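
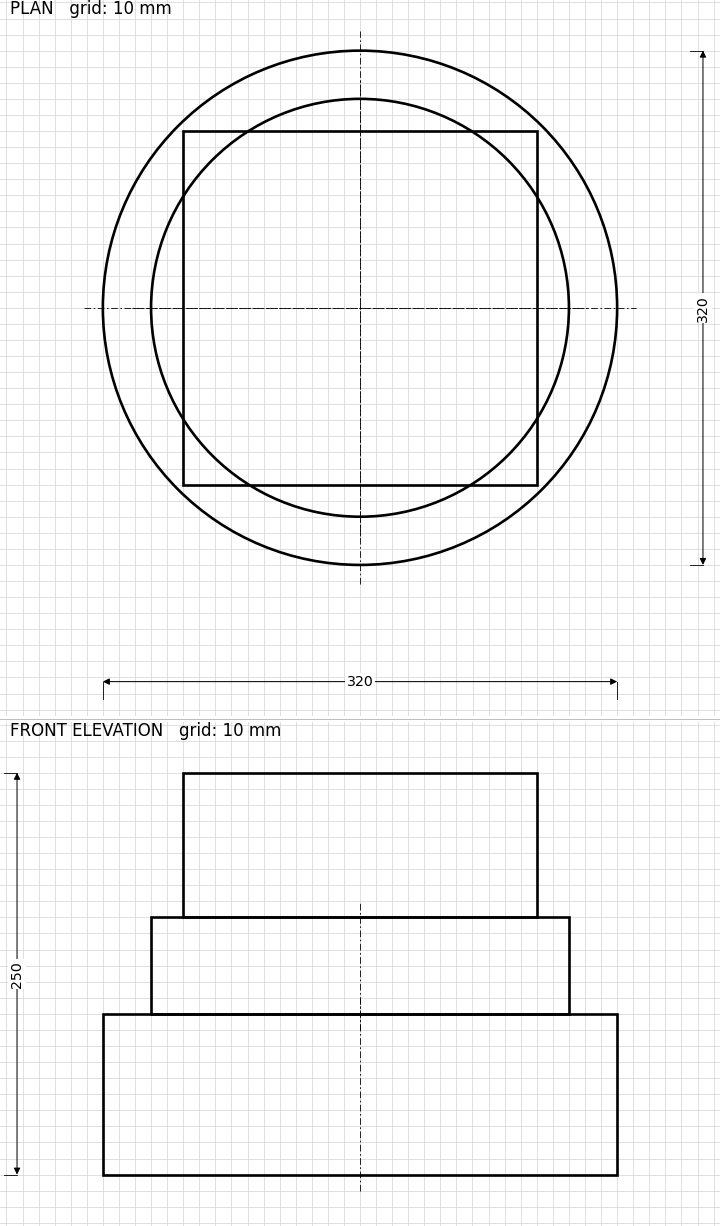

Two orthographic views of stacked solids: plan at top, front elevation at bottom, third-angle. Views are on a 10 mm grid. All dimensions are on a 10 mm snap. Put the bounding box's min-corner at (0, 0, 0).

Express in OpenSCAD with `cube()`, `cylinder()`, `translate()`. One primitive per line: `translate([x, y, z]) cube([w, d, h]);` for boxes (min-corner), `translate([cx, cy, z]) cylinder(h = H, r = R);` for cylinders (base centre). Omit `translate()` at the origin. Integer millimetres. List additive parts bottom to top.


translate([160, 160, 0]) cylinder(h = 100, r = 160);
translate([160, 160, 100]) cylinder(h = 60, r = 130);
translate([50, 50, 160]) cube([220, 220, 90]);


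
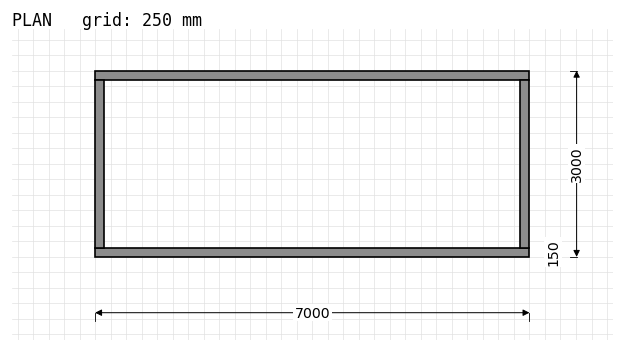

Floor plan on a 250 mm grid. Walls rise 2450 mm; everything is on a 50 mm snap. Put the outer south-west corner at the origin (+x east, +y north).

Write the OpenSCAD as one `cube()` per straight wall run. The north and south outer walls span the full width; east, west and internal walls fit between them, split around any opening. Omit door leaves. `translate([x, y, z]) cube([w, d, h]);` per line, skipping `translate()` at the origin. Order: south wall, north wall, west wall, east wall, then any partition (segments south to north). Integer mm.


cube([7000, 150, 2450]);
translate([0, 2850, 0]) cube([7000, 150, 2450]);
translate([0, 150, 0]) cube([150, 2700, 2450]);
translate([6850, 150, 0]) cube([150, 2700, 2450]);


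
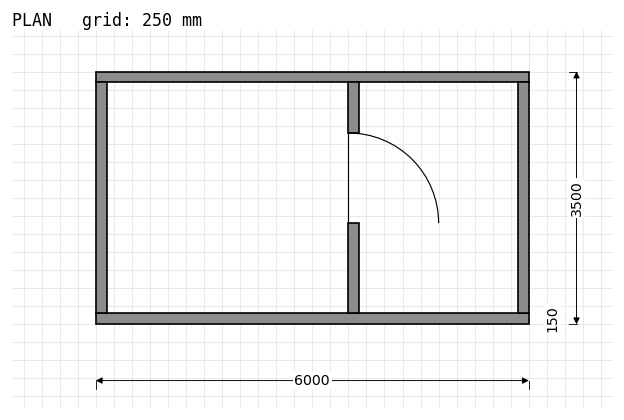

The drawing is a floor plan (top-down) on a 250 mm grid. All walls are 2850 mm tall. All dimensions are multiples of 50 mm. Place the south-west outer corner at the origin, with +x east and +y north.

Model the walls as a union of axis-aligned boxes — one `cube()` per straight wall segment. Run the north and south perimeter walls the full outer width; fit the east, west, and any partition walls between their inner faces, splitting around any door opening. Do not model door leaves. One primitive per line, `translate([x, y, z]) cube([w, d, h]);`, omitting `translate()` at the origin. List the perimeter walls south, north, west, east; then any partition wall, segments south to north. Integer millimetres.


cube([6000, 150, 2850]);
translate([0, 3350, 0]) cube([6000, 150, 2850]);
translate([0, 150, 0]) cube([150, 3200, 2850]);
translate([5850, 150, 0]) cube([150, 3200, 2850]);
translate([3500, 150, 0]) cube([150, 1250, 2850]);
translate([3500, 2650, 0]) cube([150, 700, 2850]);


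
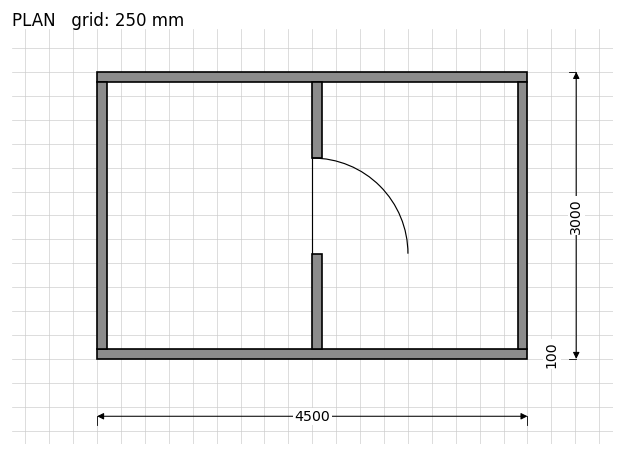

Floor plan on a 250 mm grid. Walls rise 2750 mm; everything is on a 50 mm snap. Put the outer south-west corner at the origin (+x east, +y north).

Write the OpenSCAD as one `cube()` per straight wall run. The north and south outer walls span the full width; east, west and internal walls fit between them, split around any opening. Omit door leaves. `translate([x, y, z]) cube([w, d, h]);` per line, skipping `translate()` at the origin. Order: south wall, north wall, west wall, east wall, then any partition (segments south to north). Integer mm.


cube([4500, 100, 2750]);
translate([0, 2900, 0]) cube([4500, 100, 2750]);
translate([0, 100, 0]) cube([100, 2800, 2750]);
translate([4400, 100, 0]) cube([100, 2800, 2750]);
translate([2250, 100, 0]) cube([100, 1000, 2750]);
translate([2250, 2100, 0]) cube([100, 800, 2750]);


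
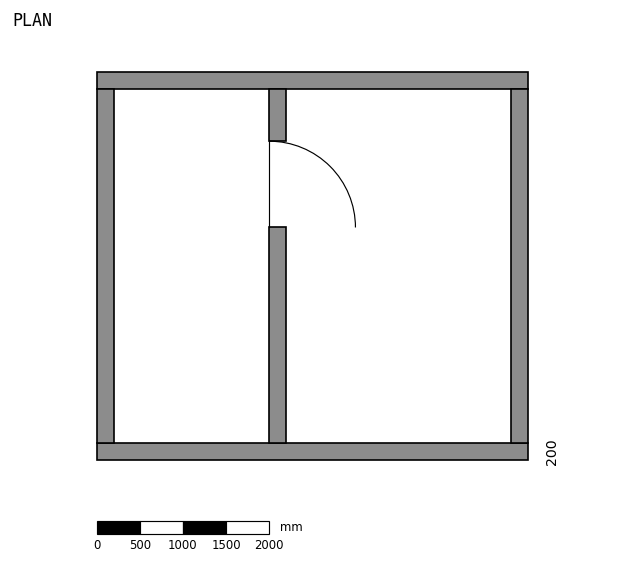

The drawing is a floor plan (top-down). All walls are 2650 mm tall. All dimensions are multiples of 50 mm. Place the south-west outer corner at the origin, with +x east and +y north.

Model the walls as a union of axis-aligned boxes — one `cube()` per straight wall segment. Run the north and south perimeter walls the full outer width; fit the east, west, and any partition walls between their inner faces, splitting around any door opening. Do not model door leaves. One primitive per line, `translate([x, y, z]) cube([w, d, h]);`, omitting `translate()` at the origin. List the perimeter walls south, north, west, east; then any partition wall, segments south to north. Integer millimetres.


cube([5000, 200, 2650]);
translate([0, 4300, 0]) cube([5000, 200, 2650]);
translate([0, 200, 0]) cube([200, 4100, 2650]);
translate([4800, 200, 0]) cube([200, 4100, 2650]);
translate([2000, 200, 0]) cube([200, 2500, 2650]);
translate([2000, 3700, 0]) cube([200, 600, 2650]);


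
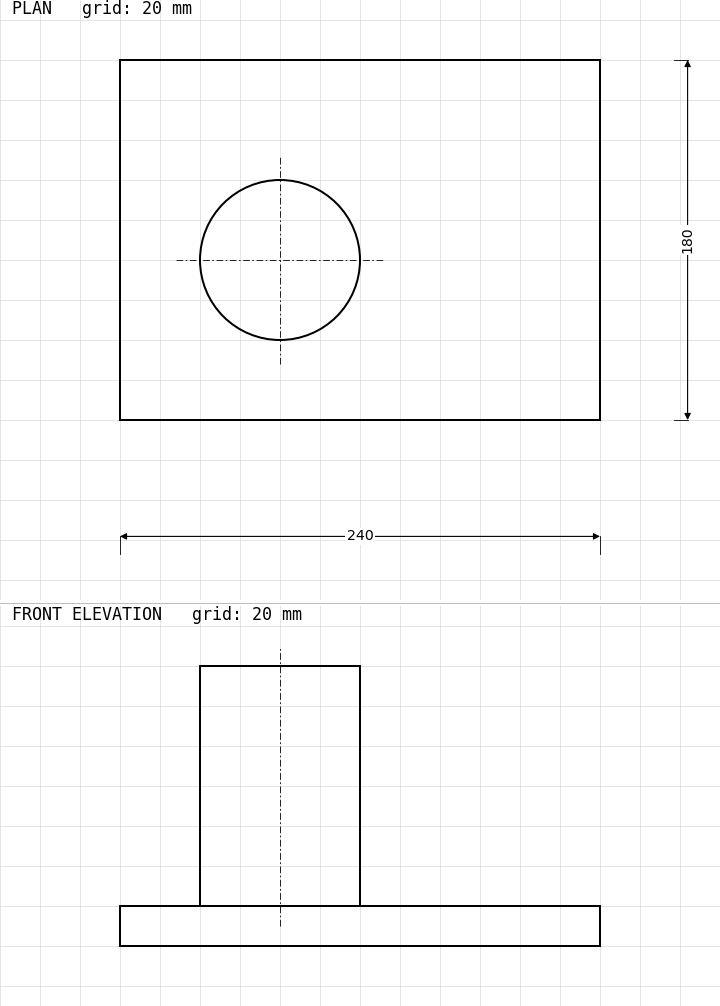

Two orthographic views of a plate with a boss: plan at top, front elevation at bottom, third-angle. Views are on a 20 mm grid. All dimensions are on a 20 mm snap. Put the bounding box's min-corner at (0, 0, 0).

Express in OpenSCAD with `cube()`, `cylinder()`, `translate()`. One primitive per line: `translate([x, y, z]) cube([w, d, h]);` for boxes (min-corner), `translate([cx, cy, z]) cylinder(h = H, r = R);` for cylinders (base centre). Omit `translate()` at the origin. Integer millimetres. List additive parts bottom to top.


cube([240, 180, 20]);
translate([80, 80, 20]) cylinder(h = 120, r = 40);


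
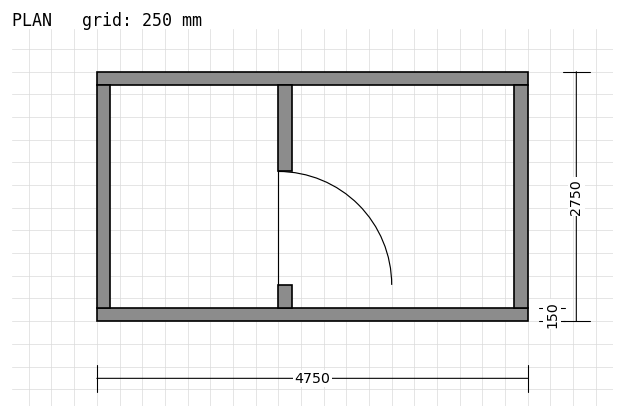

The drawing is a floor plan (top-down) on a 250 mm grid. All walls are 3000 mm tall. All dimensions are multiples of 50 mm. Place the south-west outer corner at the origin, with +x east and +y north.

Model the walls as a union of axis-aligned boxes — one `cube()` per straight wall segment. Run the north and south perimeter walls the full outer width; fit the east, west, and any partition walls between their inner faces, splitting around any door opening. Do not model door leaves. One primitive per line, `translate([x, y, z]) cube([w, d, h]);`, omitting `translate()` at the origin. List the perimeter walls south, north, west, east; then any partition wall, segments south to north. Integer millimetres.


cube([4750, 150, 3000]);
translate([0, 2600, 0]) cube([4750, 150, 3000]);
translate([0, 150, 0]) cube([150, 2450, 3000]);
translate([4600, 150, 0]) cube([150, 2450, 3000]);
translate([2000, 150, 0]) cube([150, 250, 3000]);
translate([2000, 1650, 0]) cube([150, 950, 3000]);


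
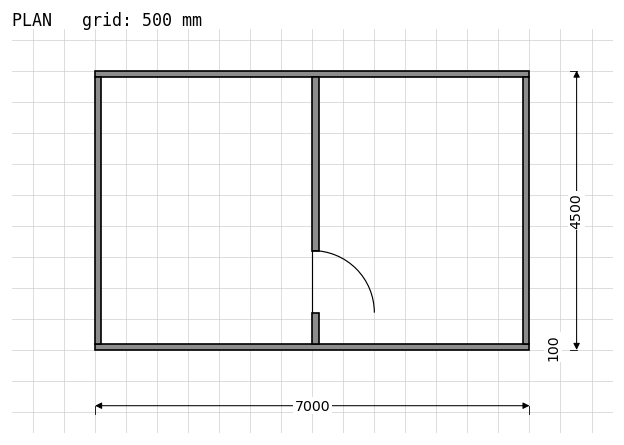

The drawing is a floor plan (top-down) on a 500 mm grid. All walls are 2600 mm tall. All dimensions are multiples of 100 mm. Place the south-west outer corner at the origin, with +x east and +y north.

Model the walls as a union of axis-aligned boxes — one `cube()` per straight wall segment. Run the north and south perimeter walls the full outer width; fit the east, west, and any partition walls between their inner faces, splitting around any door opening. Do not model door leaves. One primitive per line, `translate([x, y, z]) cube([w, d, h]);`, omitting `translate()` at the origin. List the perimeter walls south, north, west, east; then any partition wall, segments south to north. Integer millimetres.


cube([7000, 100, 2600]);
translate([0, 4400, 0]) cube([7000, 100, 2600]);
translate([0, 100, 0]) cube([100, 4300, 2600]);
translate([6900, 100, 0]) cube([100, 4300, 2600]);
translate([3500, 100, 0]) cube([100, 500, 2600]);
translate([3500, 1600, 0]) cube([100, 2800, 2600]);


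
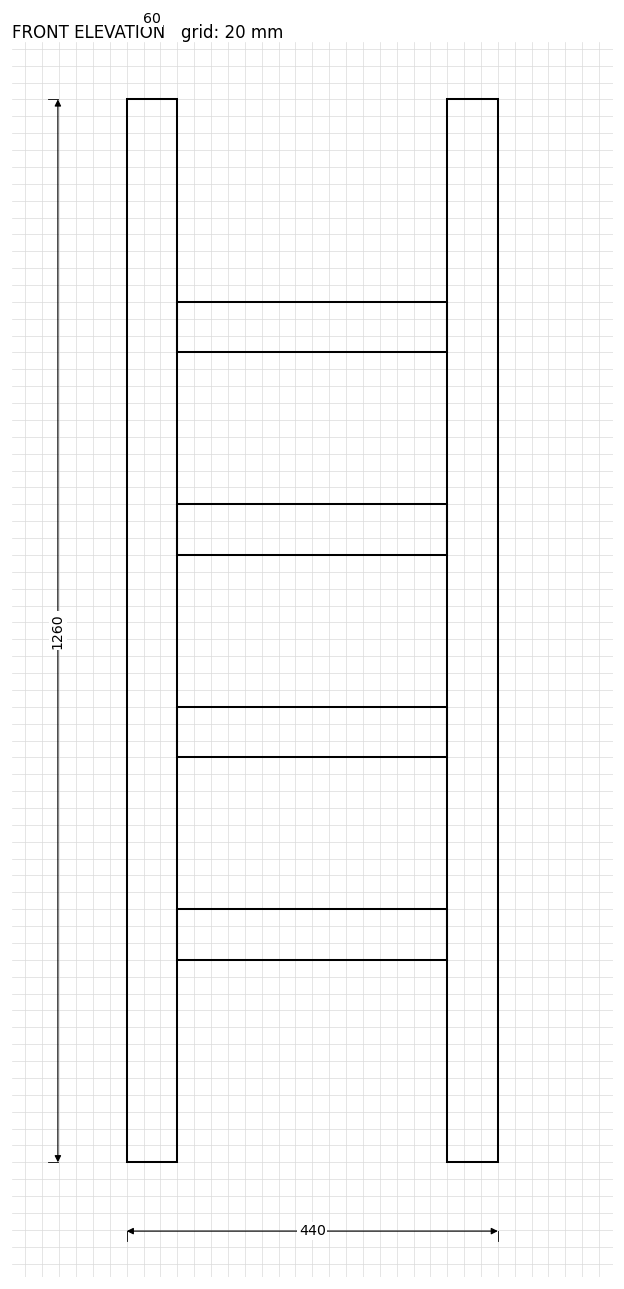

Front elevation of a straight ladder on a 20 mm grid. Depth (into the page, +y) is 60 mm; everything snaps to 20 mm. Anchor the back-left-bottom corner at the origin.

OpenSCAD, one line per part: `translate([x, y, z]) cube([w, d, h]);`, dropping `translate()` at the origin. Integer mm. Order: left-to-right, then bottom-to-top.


cube([60, 60, 1260]);
translate([60, 0, 240]) cube([320, 60, 60]);
translate([60, 0, 480]) cube([320, 60, 60]);
translate([60, 0, 720]) cube([320, 60, 60]);
translate([60, 0, 960]) cube([320, 60, 60]);
translate([380, 0, 0]) cube([60, 60, 1260]);


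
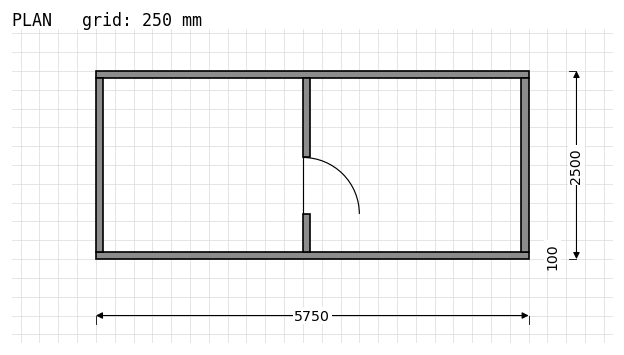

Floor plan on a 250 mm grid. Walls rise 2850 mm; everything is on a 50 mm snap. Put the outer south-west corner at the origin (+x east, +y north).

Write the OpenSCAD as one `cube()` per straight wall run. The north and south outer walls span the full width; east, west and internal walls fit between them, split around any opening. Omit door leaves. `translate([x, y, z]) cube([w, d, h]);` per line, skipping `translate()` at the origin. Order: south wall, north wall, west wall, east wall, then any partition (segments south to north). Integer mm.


cube([5750, 100, 2850]);
translate([0, 2400, 0]) cube([5750, 100, 2850]);
translate([0, 100, 0]) cube([100, 2300, 2850]);
translate([5650, 100, 0]) cube([100, 2300, 2850]);
translate([2750, 100, 0]) cube([100, 500, 2850]);
translate([2750, 1350, 0]) cube([100, 1050, 2850]);


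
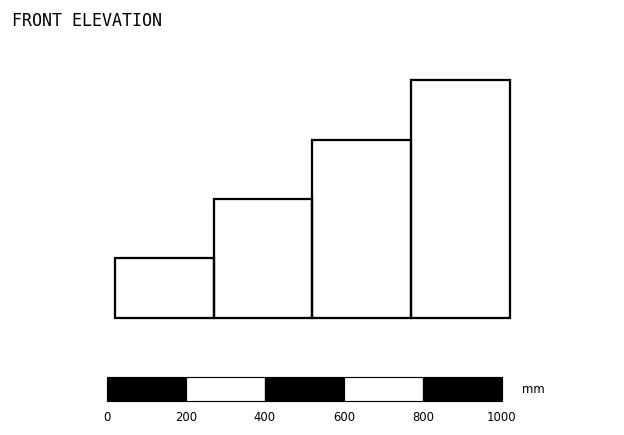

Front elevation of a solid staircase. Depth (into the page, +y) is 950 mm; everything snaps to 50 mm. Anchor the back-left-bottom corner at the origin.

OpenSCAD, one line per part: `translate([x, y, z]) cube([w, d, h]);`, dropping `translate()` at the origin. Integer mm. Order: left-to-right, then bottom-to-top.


cube([250, 950, 150]);
translate([250, 0, 0]) cube([250, 950, 300]);
translate([500, 0, 0]) cube([250, 950, 450]);
translate([750, 0, 0]) cube([250, 950, 600]);


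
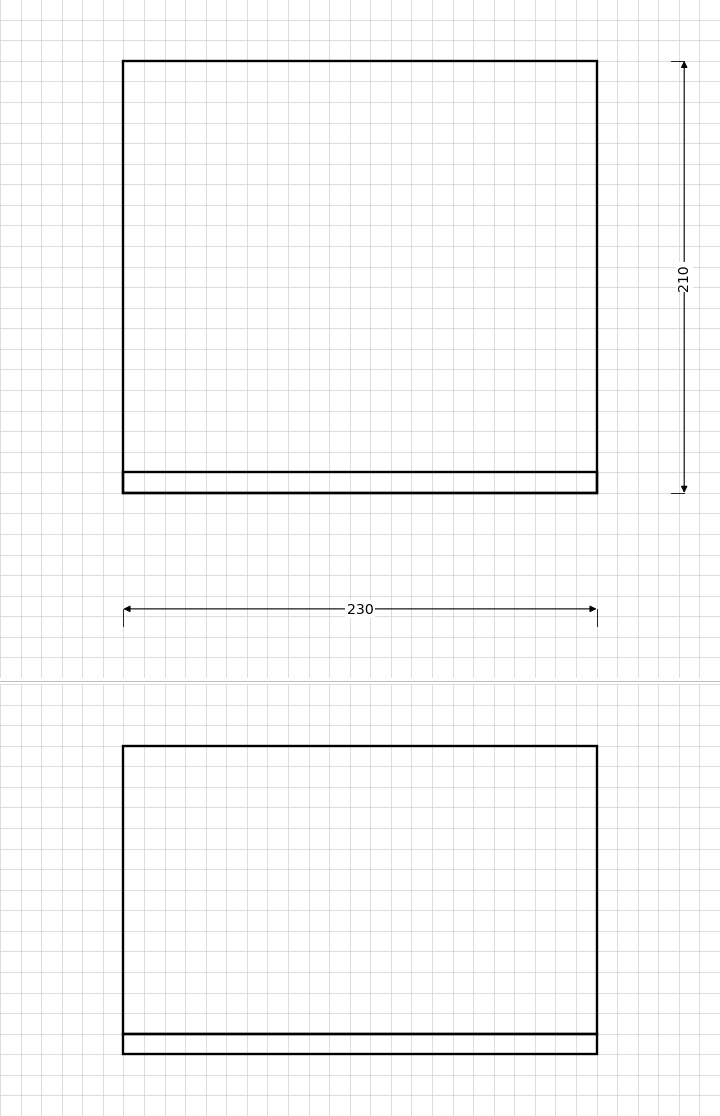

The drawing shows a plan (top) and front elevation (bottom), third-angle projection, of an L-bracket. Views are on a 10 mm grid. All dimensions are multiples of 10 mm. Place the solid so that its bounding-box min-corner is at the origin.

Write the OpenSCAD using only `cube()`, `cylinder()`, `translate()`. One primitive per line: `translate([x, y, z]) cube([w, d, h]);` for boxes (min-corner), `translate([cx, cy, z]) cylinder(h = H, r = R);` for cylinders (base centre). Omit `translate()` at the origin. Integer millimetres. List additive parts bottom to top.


cube([230, 210, 10]);
translate([0, 0, 10]) cube([230, 10, 140]);


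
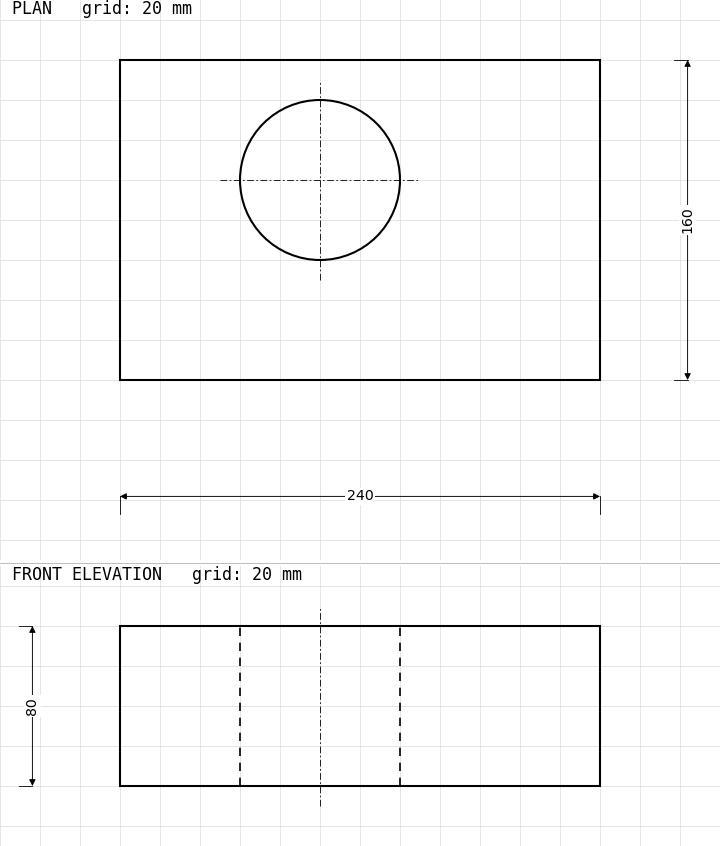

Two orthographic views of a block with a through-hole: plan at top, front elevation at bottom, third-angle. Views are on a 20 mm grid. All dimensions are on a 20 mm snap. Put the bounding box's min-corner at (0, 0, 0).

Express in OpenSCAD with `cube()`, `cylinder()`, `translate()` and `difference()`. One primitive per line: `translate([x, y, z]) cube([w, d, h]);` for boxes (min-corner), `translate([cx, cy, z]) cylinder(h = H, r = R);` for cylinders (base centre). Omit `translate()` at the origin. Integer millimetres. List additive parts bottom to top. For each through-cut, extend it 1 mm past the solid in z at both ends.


difference() {
  cube([240, 160, 80]);
  translate([100, 100, -1]) cylinder(h = 82, r = 40);
}


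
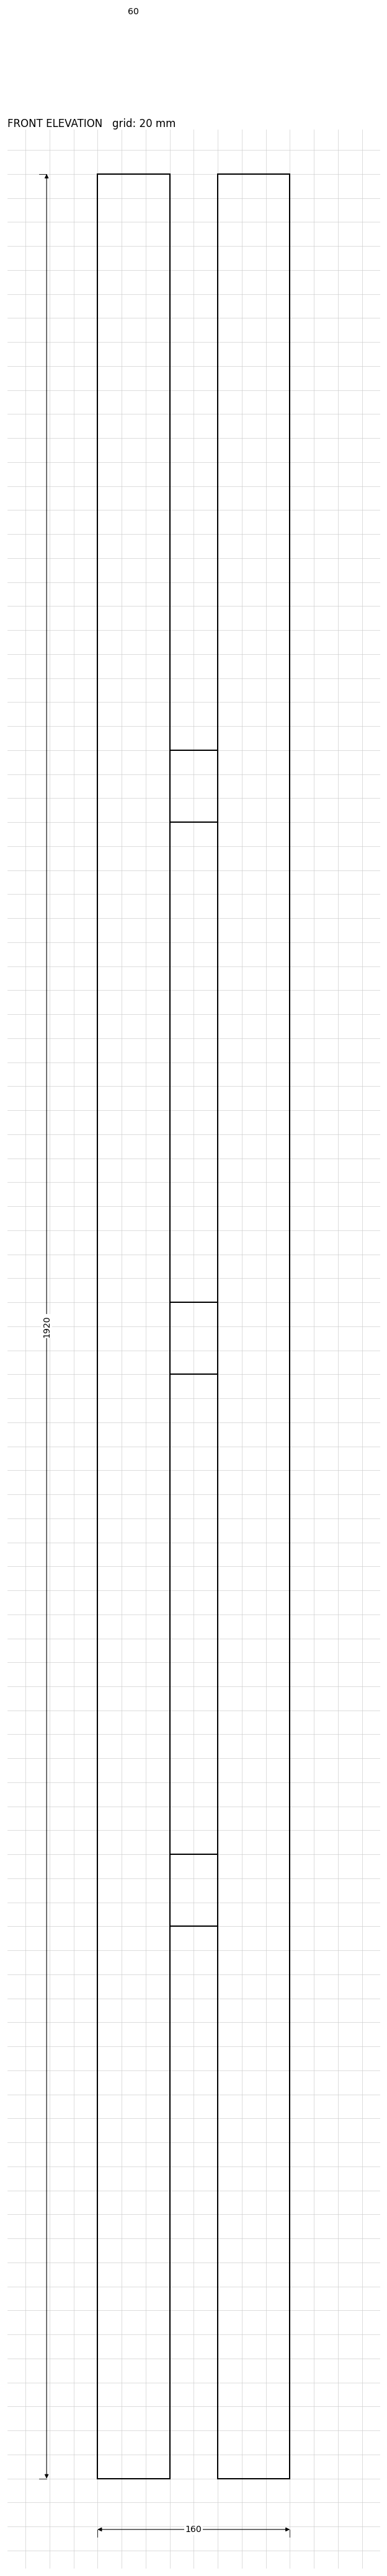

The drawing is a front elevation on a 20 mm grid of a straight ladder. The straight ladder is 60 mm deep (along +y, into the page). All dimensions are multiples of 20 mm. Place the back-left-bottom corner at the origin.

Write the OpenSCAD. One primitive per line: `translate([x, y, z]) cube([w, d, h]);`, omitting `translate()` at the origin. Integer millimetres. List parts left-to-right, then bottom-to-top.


cube([60, 60, 1920]);
translate([60, 0, 460]) cube([40, 60, 60]);
translate([60, 0, 920]) cube([40, 60, 60]);
translate([60, 0, 1380]) cube([40, 60, 60]);
translate([100, 0, 0]) cube([60, 60, 1920]);


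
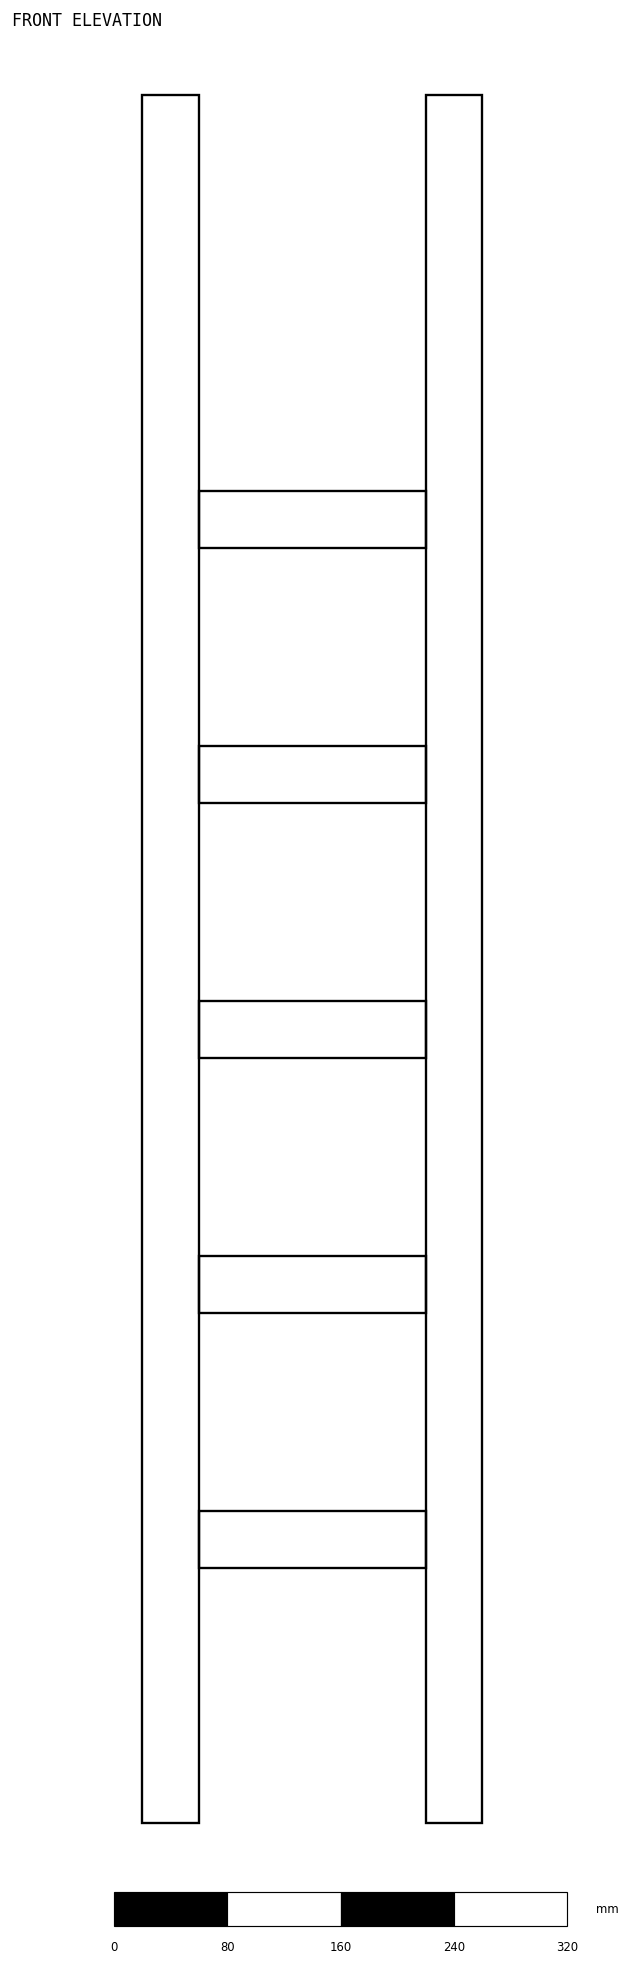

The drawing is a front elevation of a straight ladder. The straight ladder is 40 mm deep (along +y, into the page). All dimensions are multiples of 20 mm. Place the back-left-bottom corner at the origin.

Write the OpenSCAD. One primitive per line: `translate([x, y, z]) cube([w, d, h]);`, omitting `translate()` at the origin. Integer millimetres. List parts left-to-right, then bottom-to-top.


cube([40, 40, 1220]);
translate([40, 0, 180]) cube([160, 40, 40]);
translate([40, 0, 360]) cube([160, 40, 40]);
translate([40, 0, 540]) cube([160, 40, 40]);
translate([40, 0, 720]) cube([160, 40, 40]);
translate([40, 0, 900]) cube([160, 40, 40]);
translate([200, 0, 0]) cube([40, 40, 1220]);


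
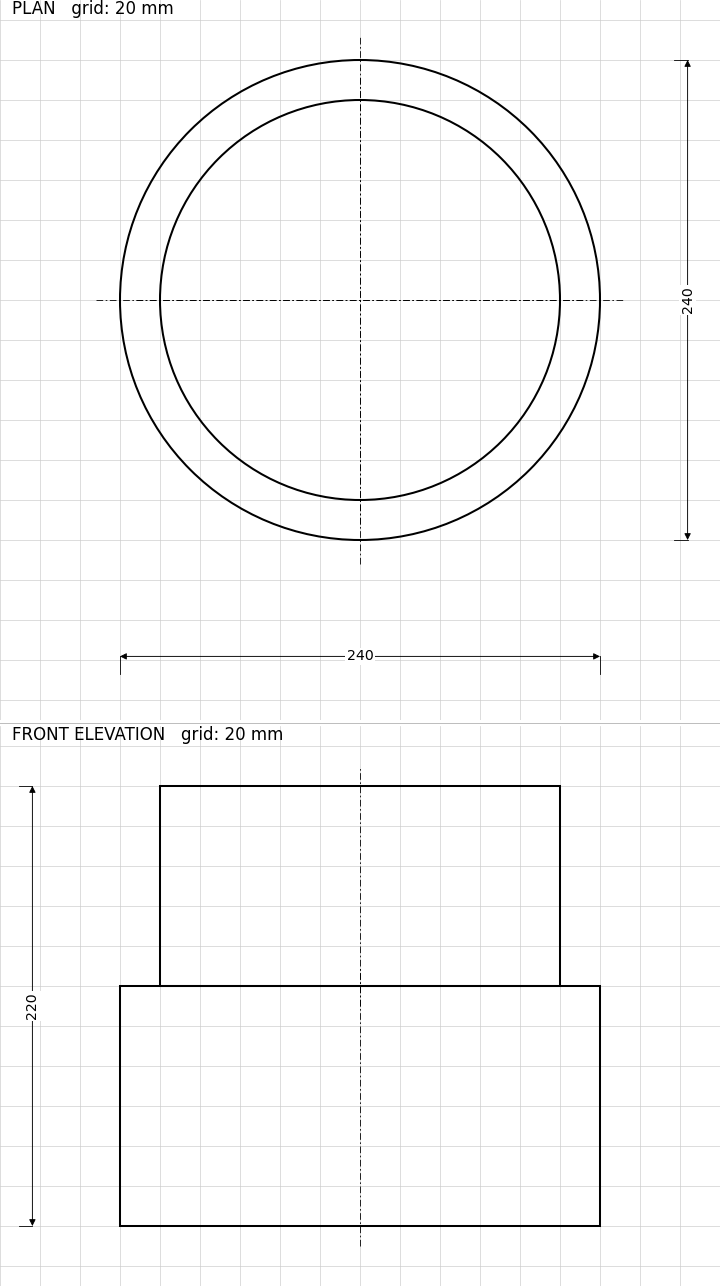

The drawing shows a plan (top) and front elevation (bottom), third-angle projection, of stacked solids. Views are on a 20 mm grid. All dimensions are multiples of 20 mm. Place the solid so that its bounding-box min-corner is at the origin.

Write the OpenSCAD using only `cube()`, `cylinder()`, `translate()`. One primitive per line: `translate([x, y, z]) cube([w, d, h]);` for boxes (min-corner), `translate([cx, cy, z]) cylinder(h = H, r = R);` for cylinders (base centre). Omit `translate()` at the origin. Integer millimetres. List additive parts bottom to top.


translate([120, 120, 0]) cylinder(h = 120, r = 120);
translate([120, 120, 120]) cylinder(h = 100, r = 100);


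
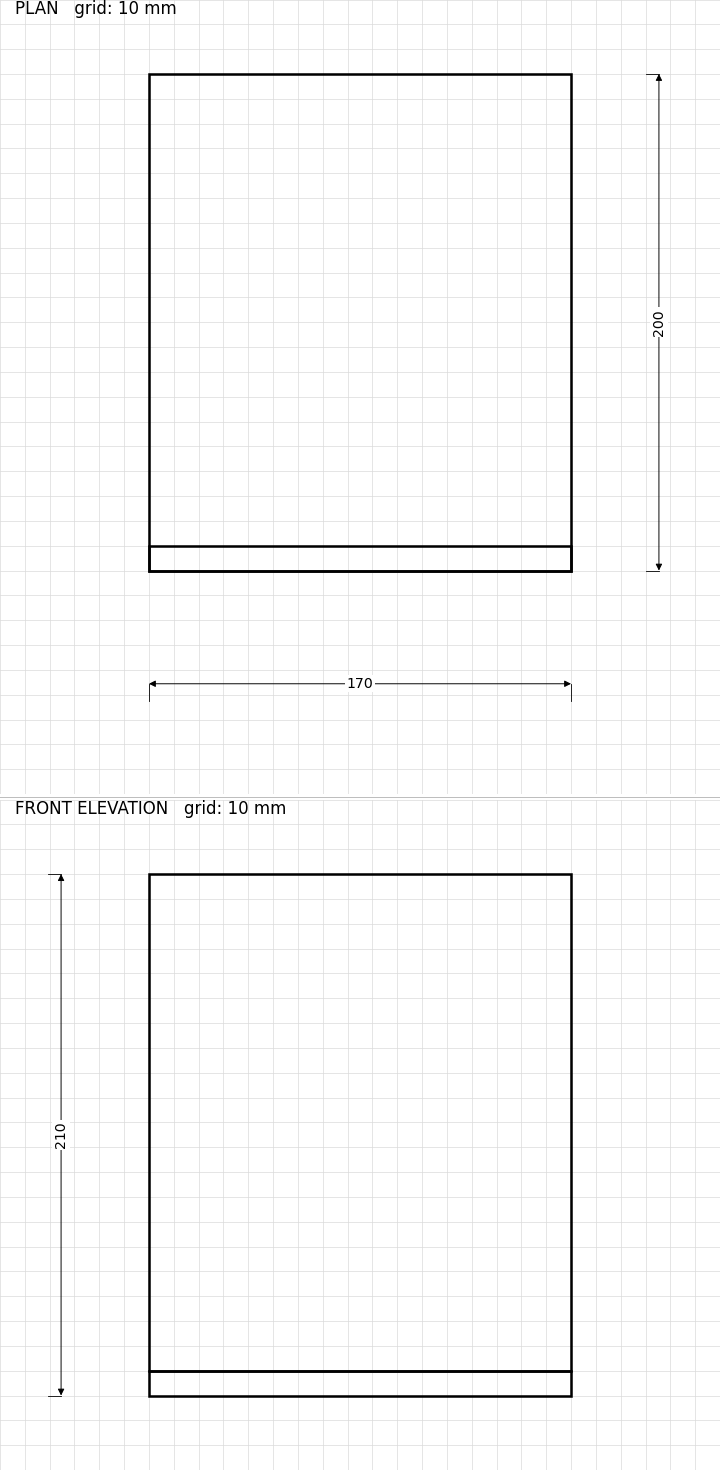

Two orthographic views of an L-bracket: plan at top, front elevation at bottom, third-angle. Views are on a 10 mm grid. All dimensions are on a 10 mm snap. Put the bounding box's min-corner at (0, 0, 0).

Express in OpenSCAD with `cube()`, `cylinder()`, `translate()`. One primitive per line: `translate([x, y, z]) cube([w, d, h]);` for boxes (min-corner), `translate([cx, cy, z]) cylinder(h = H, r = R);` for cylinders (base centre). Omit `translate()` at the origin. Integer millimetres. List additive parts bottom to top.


cube([170, 200, 10]);
translate([0, 0, 10]) cube([170, 10, 200]);


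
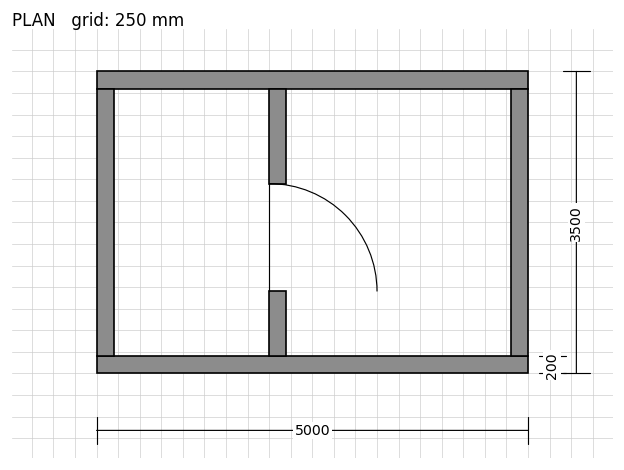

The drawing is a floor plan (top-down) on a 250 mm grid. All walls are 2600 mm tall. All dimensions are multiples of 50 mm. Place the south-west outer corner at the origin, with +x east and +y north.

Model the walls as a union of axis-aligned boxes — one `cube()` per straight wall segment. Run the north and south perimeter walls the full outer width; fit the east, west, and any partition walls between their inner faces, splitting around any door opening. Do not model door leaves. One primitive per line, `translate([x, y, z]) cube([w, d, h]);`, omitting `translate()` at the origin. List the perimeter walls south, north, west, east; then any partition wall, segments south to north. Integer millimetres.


cube([5000, 200, 2600]);
translate([0, 3300, 0]) cube([5000, 200, 2600]);
translate([0, 200, 0]) cube([200, 3100, 2600]);
translate([4800, 200, 0]) cube([200, 3100, 2600]);
translate([2000, 200, 0]) cube([200, 750, 2600]);
translate([2000, 2200, 0]) cube([200, 1100, 2600]);


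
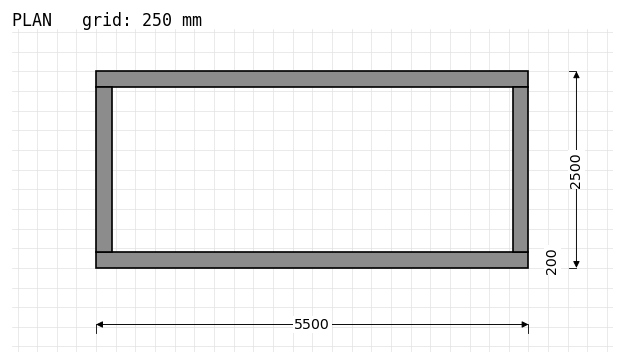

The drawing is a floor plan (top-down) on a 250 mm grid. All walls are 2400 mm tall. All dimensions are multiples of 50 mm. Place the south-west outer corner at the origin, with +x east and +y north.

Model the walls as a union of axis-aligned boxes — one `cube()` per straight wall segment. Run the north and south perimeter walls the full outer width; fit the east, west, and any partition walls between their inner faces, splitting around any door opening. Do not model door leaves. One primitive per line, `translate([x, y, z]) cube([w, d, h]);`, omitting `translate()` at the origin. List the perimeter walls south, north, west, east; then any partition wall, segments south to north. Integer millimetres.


cube([5500, 200, 2400]);
translate([0, 2300, 0]) cube([5500, 200, 2400]);
translate([0, 200, 0]) cube([200, 2100, 2400]);
translate([5300, 200, 0]) cube([200, 2100, 2400]);


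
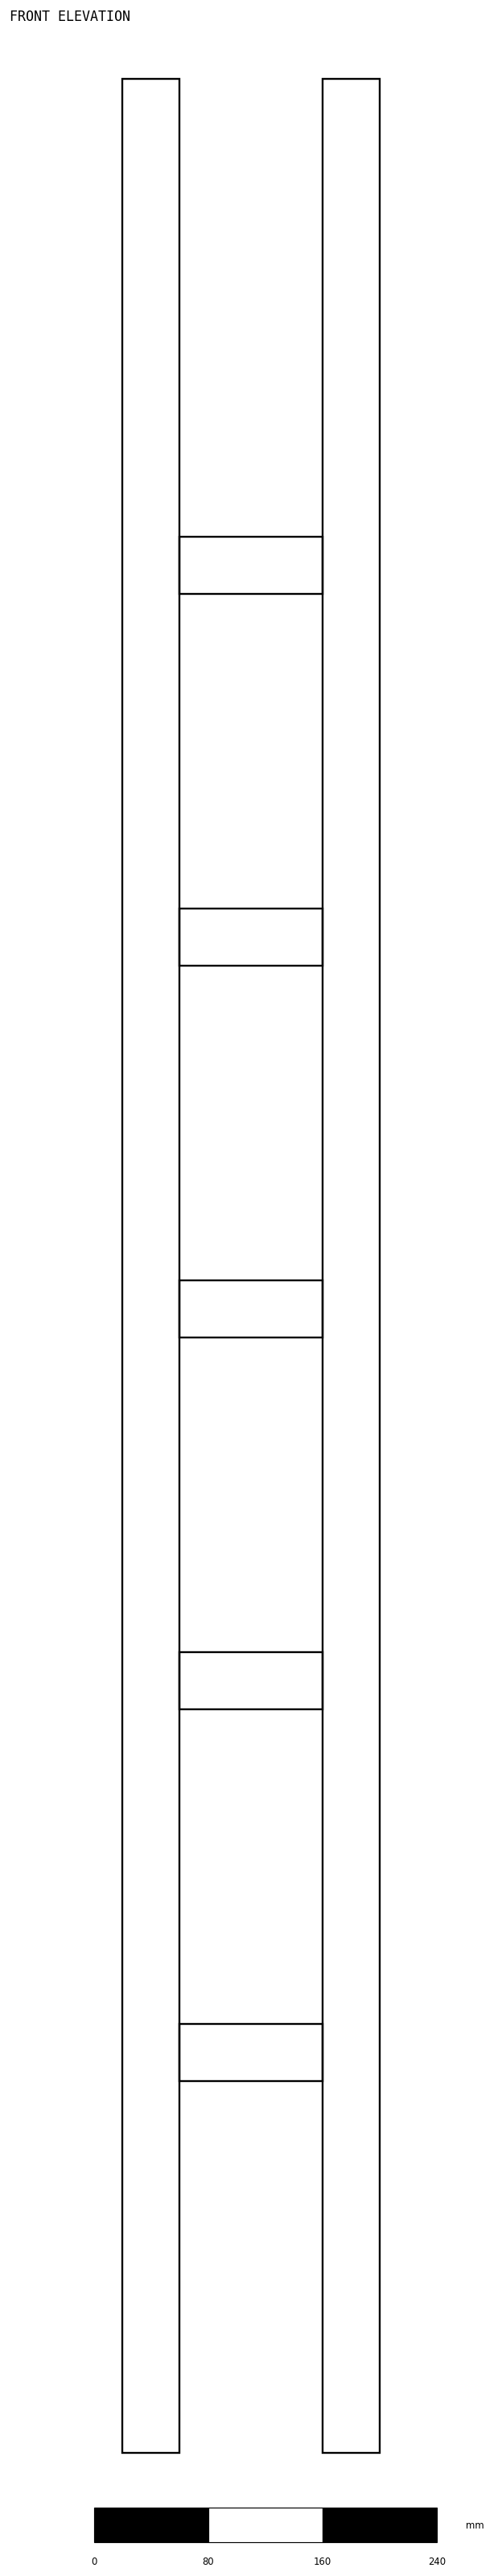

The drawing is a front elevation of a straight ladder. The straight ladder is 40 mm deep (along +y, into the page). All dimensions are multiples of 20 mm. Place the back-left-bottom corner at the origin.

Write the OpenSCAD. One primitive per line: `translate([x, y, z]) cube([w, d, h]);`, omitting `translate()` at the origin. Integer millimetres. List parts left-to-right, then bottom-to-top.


cube([40, 40, 1660]);
translate([40, 0, 260]) cube([100, 40, 40]);
translate([40, 0, 520]) cube([100, 40, 40]);
translate([40, 0, 780]) cube([100, 40, 40]);
translate([40, 0, 1040]) cube([100, 40, 40]);
translate([40, 0, 1300]) cube([100, 40, 40]);
translate([140, 0, 0]) cube([40, 40, 1660]);


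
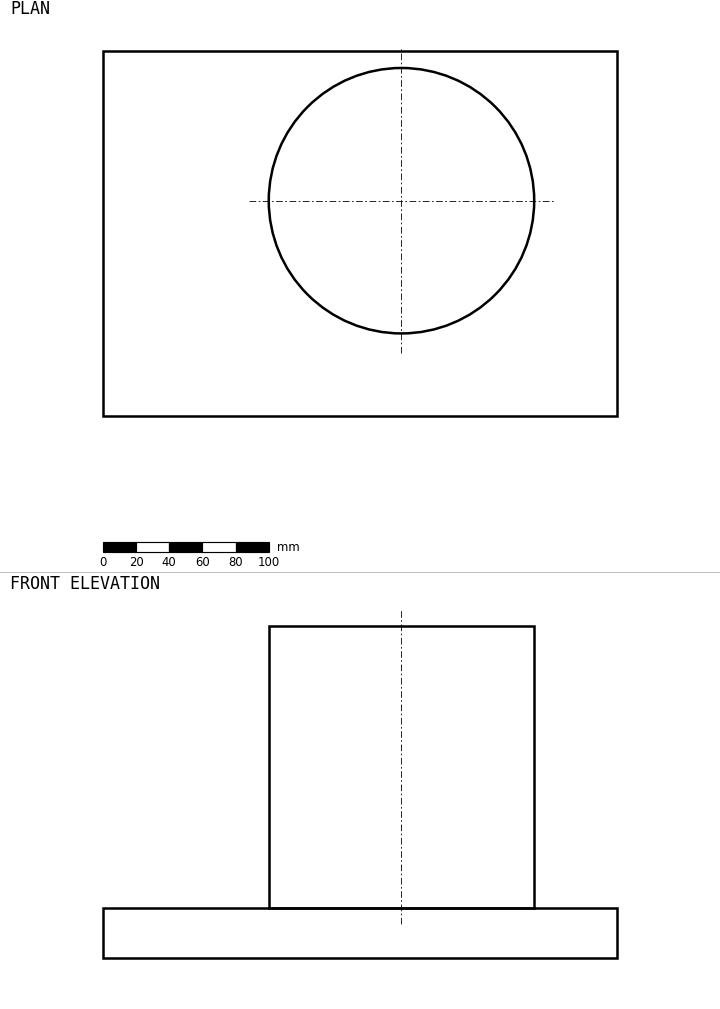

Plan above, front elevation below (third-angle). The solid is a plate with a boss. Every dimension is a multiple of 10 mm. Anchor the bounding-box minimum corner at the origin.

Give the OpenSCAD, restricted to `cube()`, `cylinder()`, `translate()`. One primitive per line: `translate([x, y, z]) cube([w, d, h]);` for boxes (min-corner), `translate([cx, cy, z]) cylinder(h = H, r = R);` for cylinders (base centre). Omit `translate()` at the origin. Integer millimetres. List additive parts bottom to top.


cube([310, 220, 30]);
translate([180, 130, 30]) cylinder(h = 170, r = 80);


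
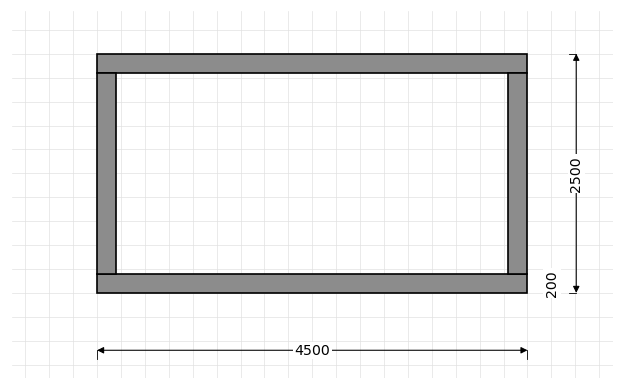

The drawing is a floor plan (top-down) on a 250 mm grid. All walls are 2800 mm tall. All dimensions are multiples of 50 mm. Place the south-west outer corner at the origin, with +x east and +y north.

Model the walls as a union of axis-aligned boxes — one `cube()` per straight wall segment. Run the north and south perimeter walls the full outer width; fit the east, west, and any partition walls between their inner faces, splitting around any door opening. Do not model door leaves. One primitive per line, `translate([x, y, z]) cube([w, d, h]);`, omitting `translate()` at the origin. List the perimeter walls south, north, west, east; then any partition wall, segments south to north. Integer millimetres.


cube([4500, 200, 2800]);
translate([0, 2300, 0]) cube([4500, 200, 2800]);
translate([0, 200, 0]) cube([200, 2100, 2800]);
translate([4300, 200, 0]) cube([200, 2100, 2800]);


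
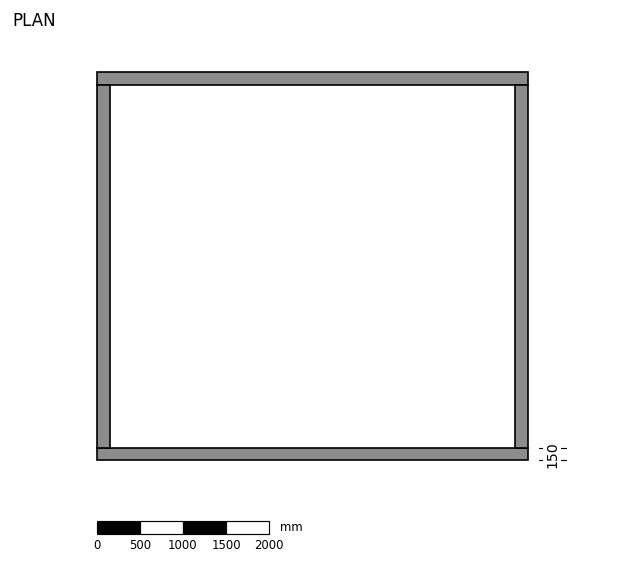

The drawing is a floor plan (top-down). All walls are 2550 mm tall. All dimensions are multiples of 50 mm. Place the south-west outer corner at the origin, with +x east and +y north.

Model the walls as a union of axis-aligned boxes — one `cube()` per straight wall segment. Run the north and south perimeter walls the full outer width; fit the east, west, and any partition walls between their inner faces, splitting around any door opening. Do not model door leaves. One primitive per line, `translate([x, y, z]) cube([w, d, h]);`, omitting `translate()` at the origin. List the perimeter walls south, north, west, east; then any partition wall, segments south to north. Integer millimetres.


cube([5000, 150, 2550]);
translate([0, 4350, 0]) cube([5000, 150, 2550]);
translate([0, 150, 0]) cube([150, 4200, 2550]);
translate([4850, 150, 0]) cube([150, 4200, 2550]);


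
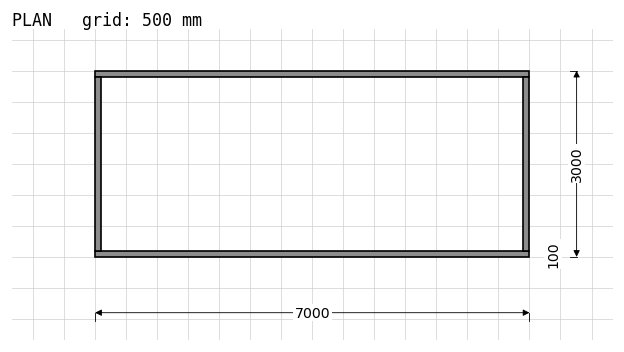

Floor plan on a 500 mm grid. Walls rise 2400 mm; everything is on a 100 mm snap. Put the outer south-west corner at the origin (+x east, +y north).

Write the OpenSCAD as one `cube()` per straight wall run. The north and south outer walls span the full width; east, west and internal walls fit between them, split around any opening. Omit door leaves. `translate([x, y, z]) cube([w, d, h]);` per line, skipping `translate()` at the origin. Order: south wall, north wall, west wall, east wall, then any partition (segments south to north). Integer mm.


cube([7000, 100, 2400]);
translate([0, 2900, 0]) cube([7000, 100, 2400]);
translate([0, 100, 0]) cube([100, 2800, 2400]);
translate([6900, 100, 0]) cube([100, 2800, 2400]);


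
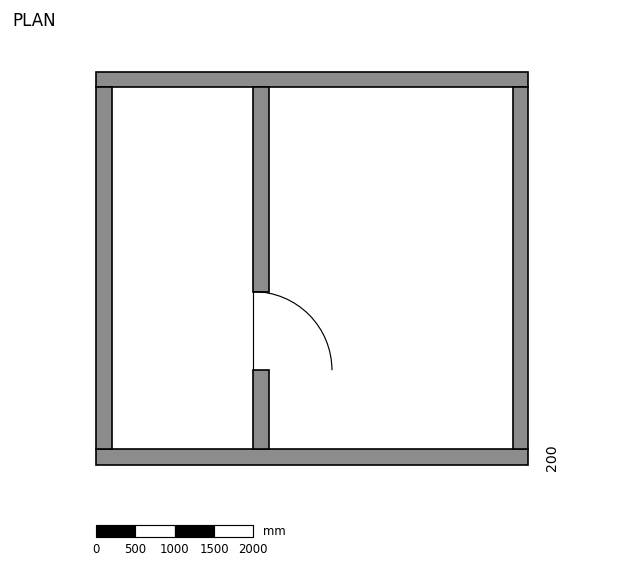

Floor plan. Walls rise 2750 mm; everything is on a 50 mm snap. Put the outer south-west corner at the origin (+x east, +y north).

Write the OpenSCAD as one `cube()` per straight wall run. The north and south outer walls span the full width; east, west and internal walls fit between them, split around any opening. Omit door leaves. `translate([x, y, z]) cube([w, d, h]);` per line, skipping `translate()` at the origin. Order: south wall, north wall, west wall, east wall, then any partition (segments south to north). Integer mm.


cube([5500, 200, 2750]);
translate([0, 4800, 0]) cube([5500, 200, 2750]);
translate([0, 200, 0]) cube([200, 4600, 2750]);
translate([5300, 200, 0]) cube([200, 4600, 2750]);
translate([2000, 200, 0]) cube([200, 1000, 2750]);
translate([2000, 2200, 0]) cube([200, 2600, 2750]);


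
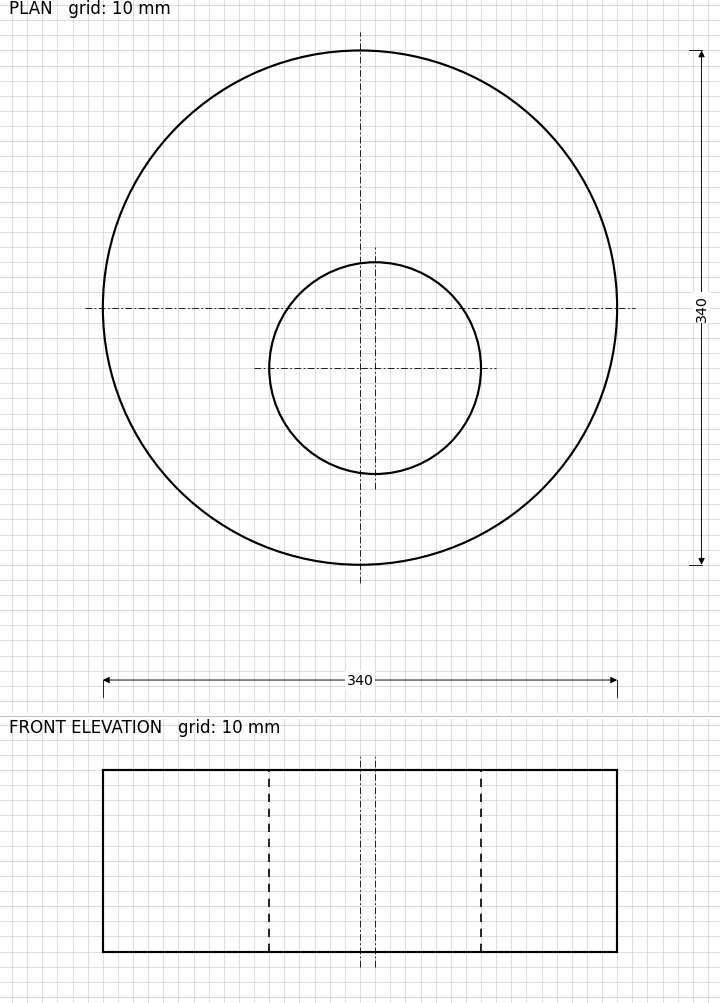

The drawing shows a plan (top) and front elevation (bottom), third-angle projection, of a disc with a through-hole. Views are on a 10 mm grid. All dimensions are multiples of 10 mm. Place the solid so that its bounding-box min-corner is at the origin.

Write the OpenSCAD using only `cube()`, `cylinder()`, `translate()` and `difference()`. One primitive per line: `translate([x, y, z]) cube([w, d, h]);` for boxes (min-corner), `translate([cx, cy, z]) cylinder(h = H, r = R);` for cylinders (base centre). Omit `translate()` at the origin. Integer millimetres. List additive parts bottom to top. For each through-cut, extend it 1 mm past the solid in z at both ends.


difference() {
  translate([170, 170, 0]) cylinder(h = 120, r = 170);
  translate([180, 130, -1]) cylinder(h = 122, r = 70);
}


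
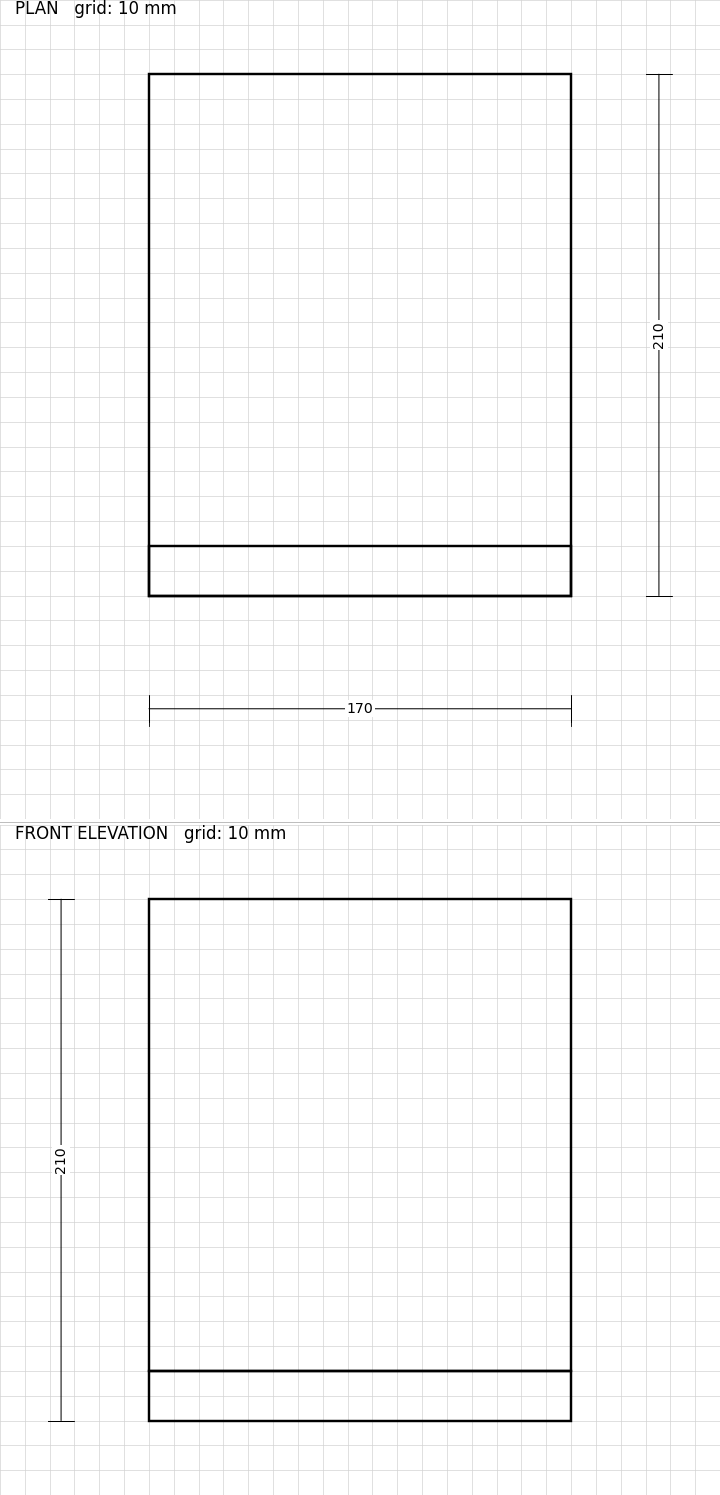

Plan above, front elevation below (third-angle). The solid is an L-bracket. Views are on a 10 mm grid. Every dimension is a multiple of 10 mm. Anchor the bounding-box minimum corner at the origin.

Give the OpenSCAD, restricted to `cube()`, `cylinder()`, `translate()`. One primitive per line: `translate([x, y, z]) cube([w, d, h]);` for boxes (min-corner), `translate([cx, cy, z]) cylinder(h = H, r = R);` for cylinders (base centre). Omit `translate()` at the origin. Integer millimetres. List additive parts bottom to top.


cube([170, 210, 20]);
translate([0, 0, 20]) cube([170, 20, 190]);


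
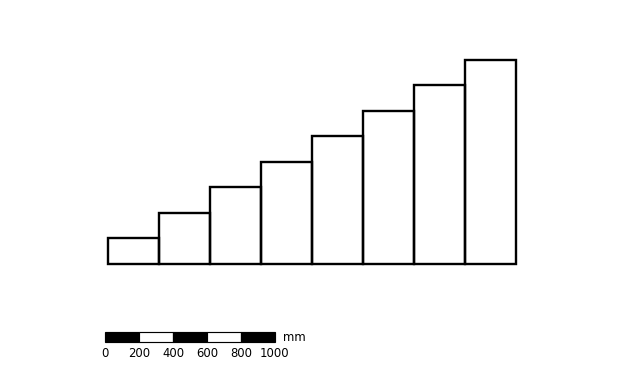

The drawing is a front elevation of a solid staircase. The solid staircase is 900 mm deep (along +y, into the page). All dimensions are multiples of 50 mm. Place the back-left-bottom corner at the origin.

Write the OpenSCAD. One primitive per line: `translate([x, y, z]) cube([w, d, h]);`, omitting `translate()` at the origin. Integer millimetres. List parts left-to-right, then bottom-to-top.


cube([300, 900, 150]);
translate([300, 0, 0]) cube([300, 900, 300]);
translate([600, 0, 0]) cube([300, 900, 450]);
translate([900, 0, 0]) cube([300, 900, 600]);
translate([1200, 0, 0]) cube([300, 900, 750]);
translate([1500, 0, 0]) cube([300, 900, 900]);
translate([1800, 0, 0]) cube([300, 900, 1050]);
translate([2100, 0, 0]) cube([300, 900, 1200]);


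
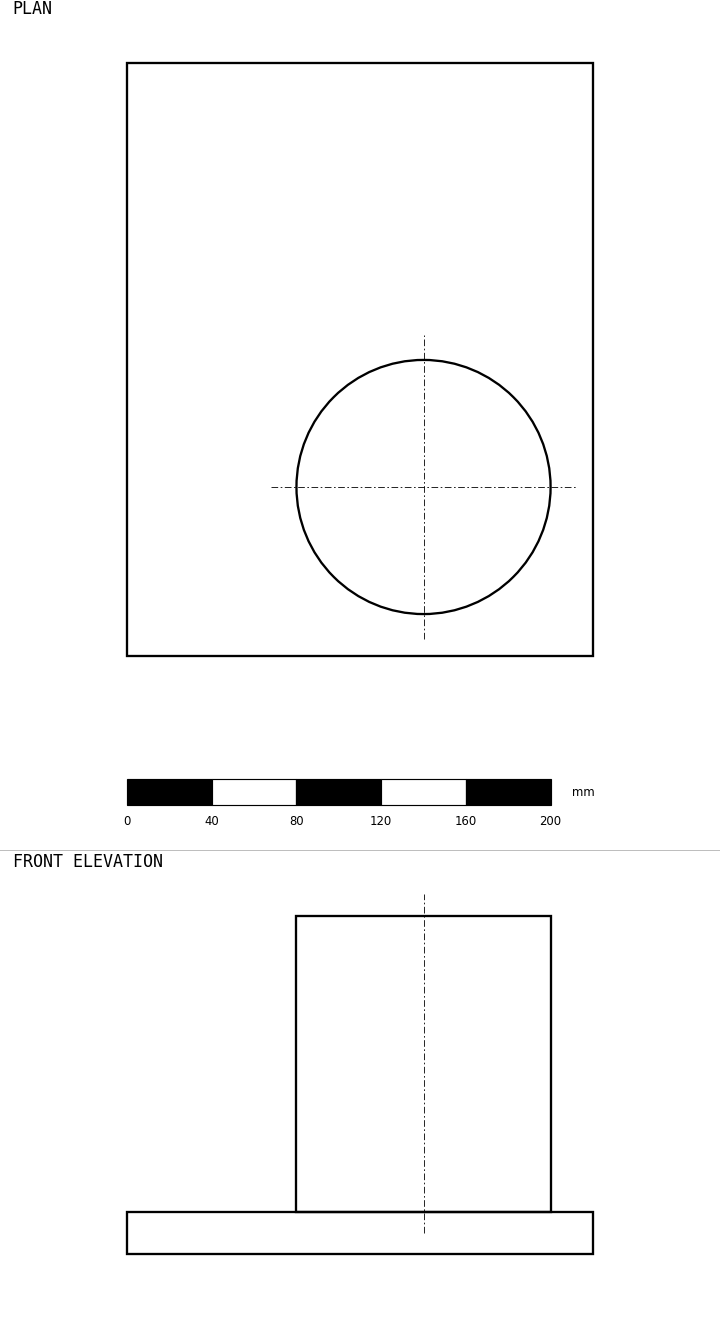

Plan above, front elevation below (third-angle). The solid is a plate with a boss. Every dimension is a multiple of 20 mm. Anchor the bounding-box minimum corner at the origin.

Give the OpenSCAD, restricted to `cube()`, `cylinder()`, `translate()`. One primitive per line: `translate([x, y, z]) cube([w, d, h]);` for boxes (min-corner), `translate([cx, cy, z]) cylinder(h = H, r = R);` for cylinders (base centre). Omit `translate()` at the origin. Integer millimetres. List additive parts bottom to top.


cube([220, 280, 20]);
translate([140, 80, 20]) cylinder(h = 140, r = 60);


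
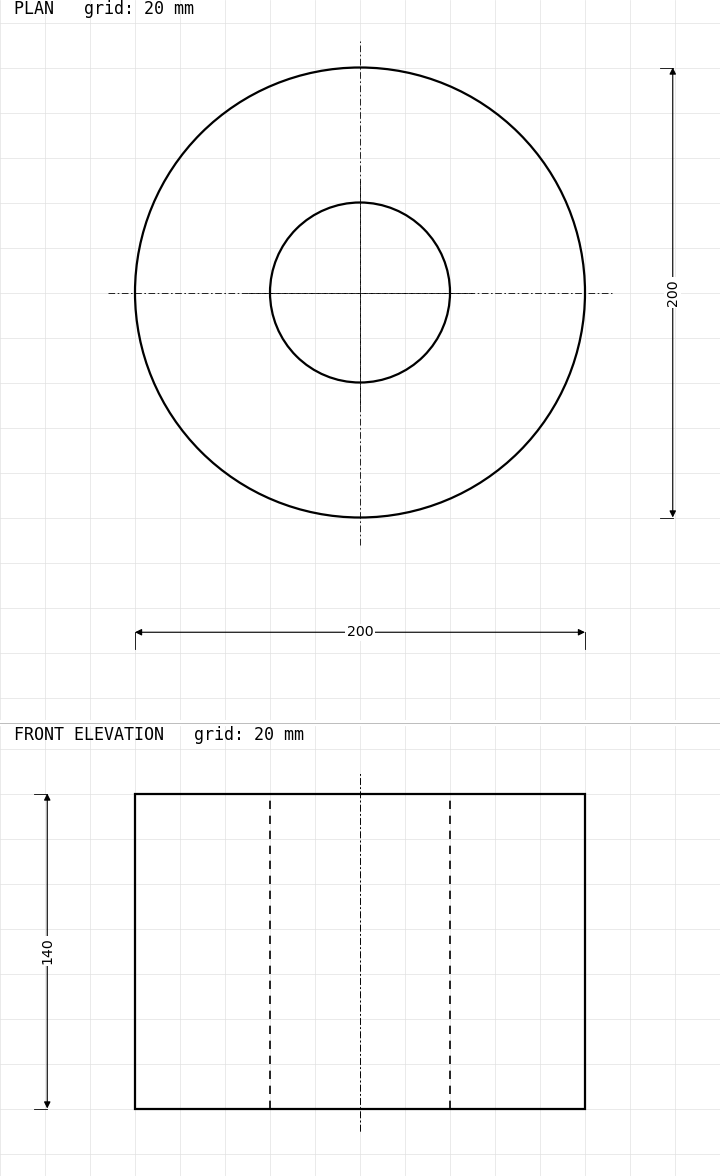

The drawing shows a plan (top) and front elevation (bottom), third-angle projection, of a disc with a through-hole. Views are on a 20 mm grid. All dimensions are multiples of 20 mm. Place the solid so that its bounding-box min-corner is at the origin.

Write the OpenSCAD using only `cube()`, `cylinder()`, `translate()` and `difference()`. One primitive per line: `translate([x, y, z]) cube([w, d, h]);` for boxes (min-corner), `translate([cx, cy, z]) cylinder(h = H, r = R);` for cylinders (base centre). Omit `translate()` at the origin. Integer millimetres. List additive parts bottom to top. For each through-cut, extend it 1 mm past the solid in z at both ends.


difference() {
  translate([100, 100, 0]) cylinder(h = 140, r = 100);
  translate([100, 100, -1]) cylinder(h = 142, r = 40);
}


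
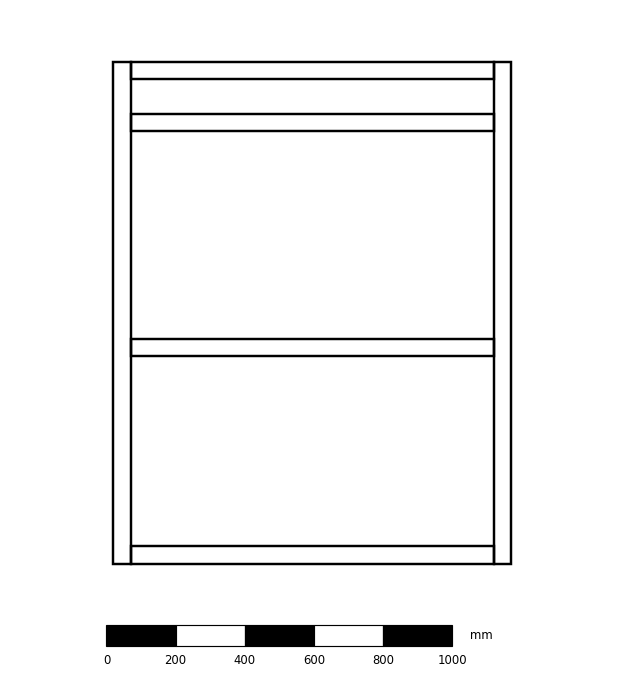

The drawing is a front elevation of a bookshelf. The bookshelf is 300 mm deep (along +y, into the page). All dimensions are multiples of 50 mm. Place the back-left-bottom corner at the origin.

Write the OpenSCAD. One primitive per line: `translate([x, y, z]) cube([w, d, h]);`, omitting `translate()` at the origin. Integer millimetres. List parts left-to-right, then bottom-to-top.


cube([50, 300, 1450]);
translate([50, 0, 0]) cube([1050, 300, 50]);
translate([50, 0, 600]) cube([1050, 300, 50]);
translate([50, 0, 1250]) cube([1050, 300, 50]);
translate([50, 0, 1400]) cube([1050, 300, 50]);
translate([1100, 0, 0]) cube([50, 300, 1450]);


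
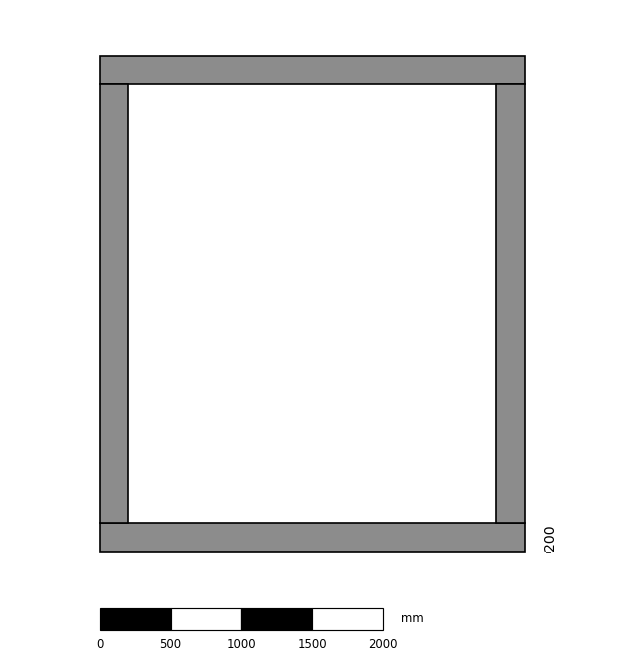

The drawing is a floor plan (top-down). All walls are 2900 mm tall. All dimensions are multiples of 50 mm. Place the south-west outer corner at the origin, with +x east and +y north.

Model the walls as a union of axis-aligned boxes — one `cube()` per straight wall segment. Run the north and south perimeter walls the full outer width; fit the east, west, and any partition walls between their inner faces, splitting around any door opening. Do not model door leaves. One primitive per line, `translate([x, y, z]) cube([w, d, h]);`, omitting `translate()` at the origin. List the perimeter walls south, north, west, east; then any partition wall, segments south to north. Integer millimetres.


cube([3000, 200, 2900]);
translate([0, 3300, 0]) cube([3000, 200, 2900]);
translate([0, 200, 0]) cube([200, 3100, 2900]);
translate([2800, 200, 0]) cube([200, 3100, 2900]);


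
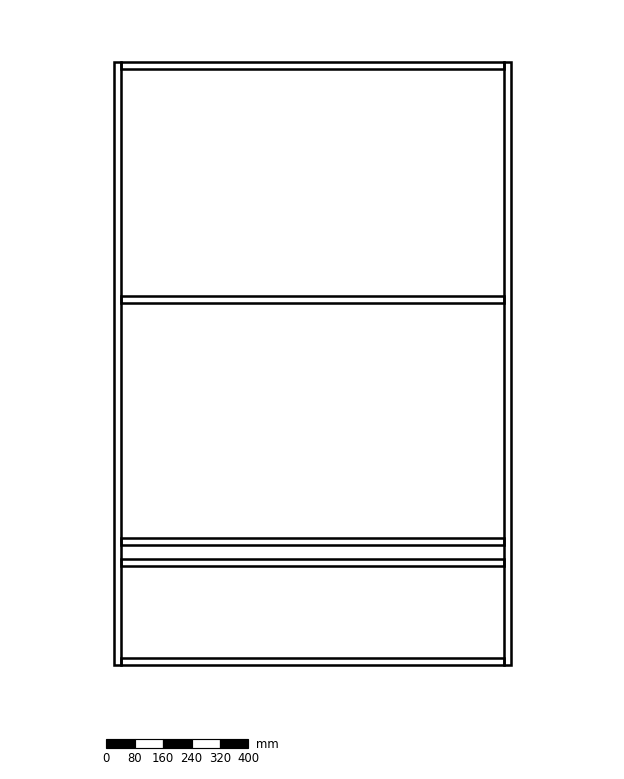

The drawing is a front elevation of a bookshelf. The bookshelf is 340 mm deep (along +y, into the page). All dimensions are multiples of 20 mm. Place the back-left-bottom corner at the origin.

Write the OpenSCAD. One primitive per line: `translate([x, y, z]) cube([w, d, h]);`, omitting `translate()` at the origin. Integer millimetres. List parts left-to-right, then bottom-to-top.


cube([20, 340, 1700]);
translate([20, 0, 0]) cube([1080, 340, 20]);
translate([20, 0, 280]) cube([1080, 340, 20]);
translate([20, 0, 340]) cube([1080, 340, 20]);
translate([20, 0, 1020]) cube([1080, 340, 20]);
translate([20, 0, 1680]) cube([1080, 340, 20]);
translate([1100, 0, 0]) cube([20, 340, 1700]);


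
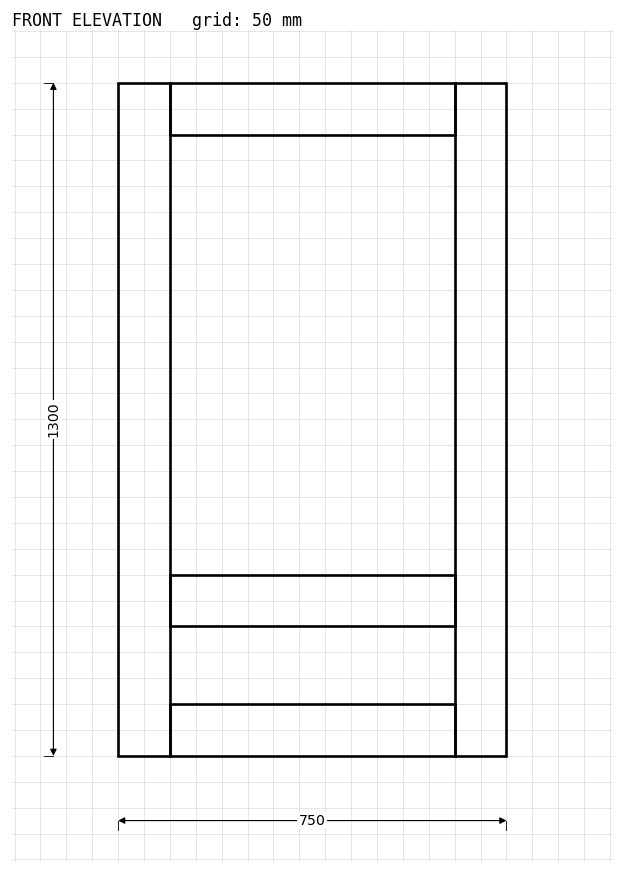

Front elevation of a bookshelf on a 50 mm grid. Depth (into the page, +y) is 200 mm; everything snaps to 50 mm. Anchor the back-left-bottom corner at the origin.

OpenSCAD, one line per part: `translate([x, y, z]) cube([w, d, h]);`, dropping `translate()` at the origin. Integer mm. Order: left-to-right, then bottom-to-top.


cube([100, 200, 1300]);
translate([100, 0, 0]) cube([550, 200, 100]);
translate([100, 0, 250]) cube([550, 200, 100]);
translate([100, 0, 1200]) cube([550, 200, 100]);
translate([650, 0, 0]) cube([100, 200, 1300]);


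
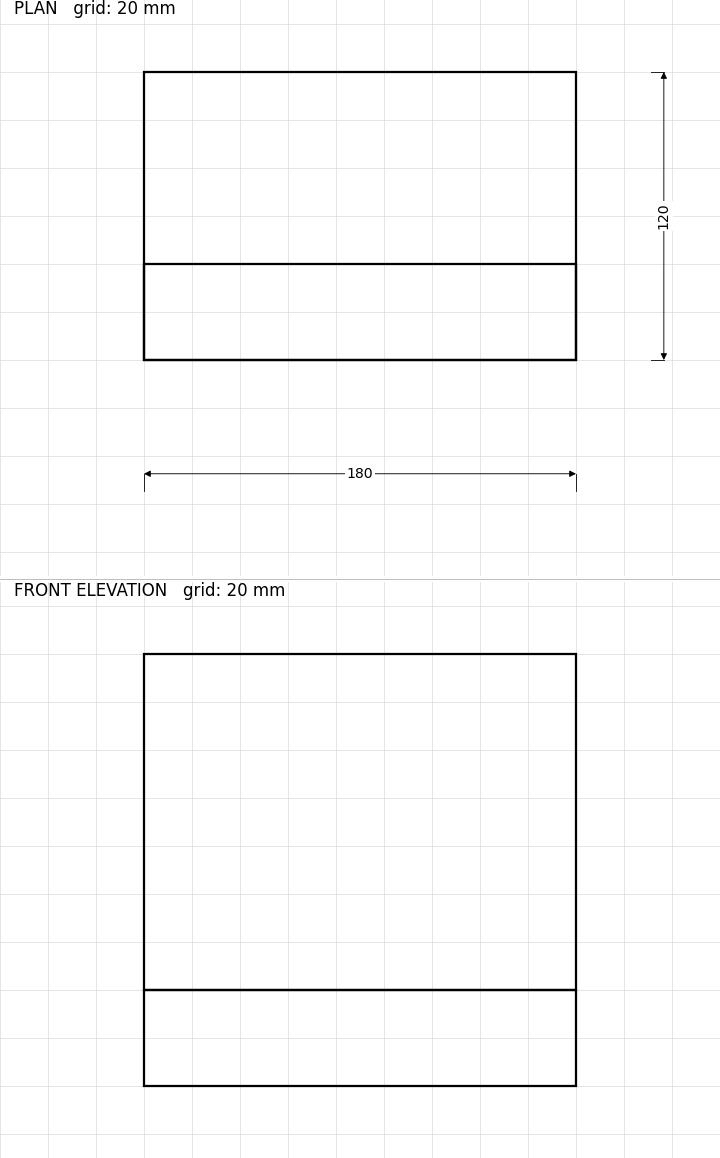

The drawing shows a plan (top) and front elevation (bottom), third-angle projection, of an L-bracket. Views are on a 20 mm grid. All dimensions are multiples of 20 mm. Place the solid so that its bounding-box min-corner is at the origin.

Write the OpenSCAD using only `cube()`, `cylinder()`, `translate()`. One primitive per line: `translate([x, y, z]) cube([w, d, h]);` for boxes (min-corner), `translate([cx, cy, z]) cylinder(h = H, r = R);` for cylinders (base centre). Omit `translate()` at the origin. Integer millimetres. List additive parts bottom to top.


cube([180, 120, 40]);
translate([0, 0, 40]) cube([180, 40, 140]);


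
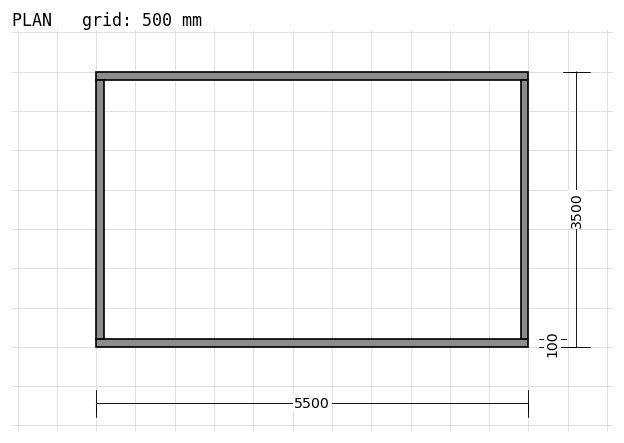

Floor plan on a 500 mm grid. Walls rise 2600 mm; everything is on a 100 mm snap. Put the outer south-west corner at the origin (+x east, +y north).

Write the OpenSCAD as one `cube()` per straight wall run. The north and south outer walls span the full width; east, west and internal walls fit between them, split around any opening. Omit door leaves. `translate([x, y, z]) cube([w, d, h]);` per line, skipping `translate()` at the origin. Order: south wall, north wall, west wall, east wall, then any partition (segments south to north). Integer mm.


cube([5500, 100, 2600]);
translate([0, 3400, 0]) cube([5500, 100, 2600]);
translate([0, 100, 0]) cube([100, 3300, 2600]);
translate([5400, 100, 0]) cube([100, 3300, 2600]);


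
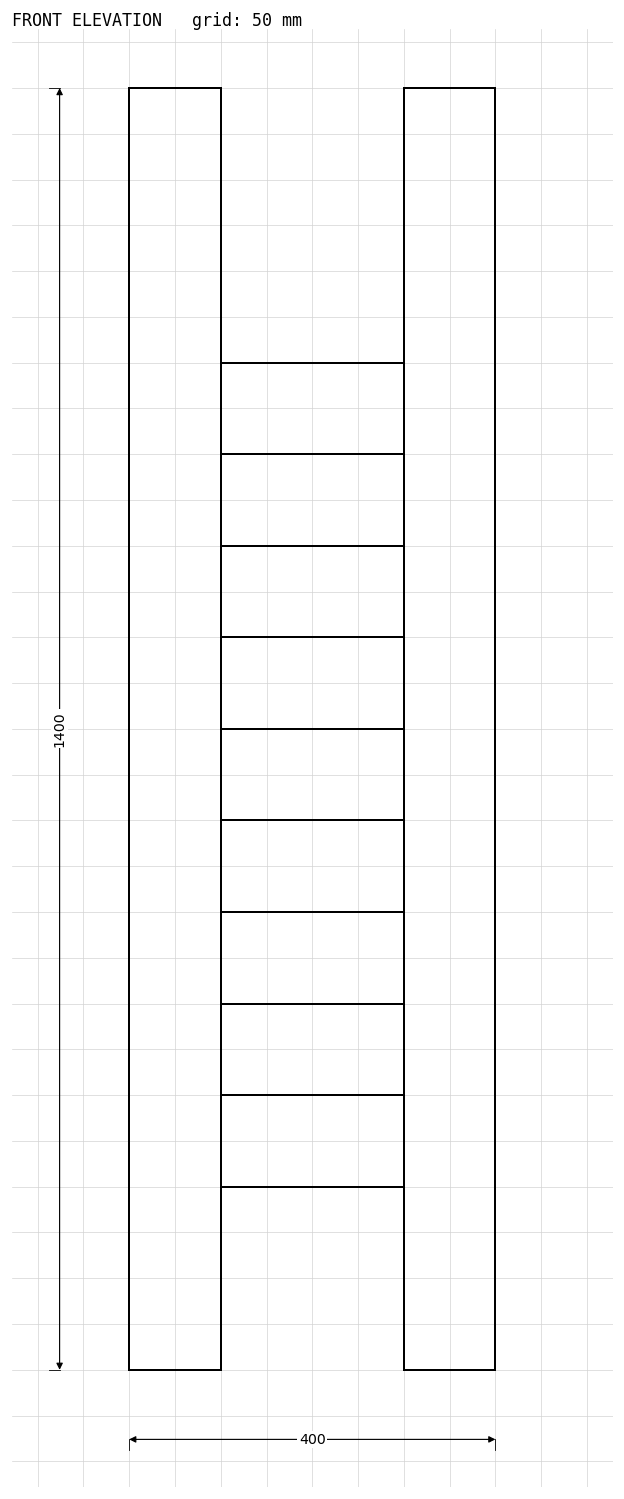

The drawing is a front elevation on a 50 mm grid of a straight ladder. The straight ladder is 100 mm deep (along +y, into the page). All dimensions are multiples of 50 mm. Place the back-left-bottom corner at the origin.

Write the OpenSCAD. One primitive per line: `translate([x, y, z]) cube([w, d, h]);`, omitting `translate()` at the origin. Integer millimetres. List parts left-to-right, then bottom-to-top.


cube([100, 100, 1400]);
translate([100, 0, 200]) cube([200, 100, 100]);
translate([100, 0, 400]) cube([200, 100, 100]);
translate([100, 0, 600]) cube([200, 100, 100]);
translate([100, 0, 800]) cube([200, 100, 100]);
translate([100, 0, 1000]) cube([200, 100, 100]);
translate([300, 0, 0]) cube([100, 100, 1400]);
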